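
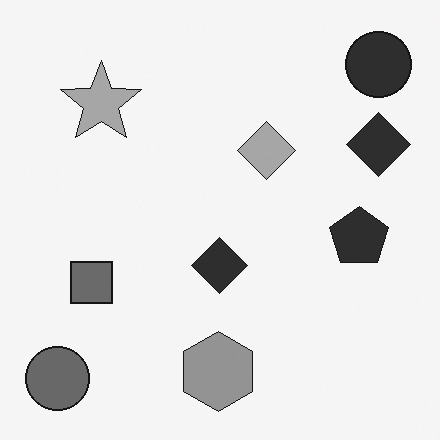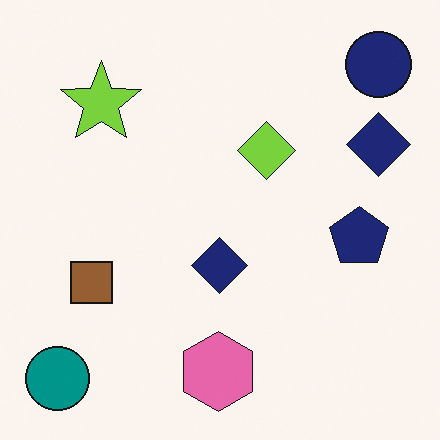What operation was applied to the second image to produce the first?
Converted to grayscale.

All color is removed — every shape is now a shade of grey.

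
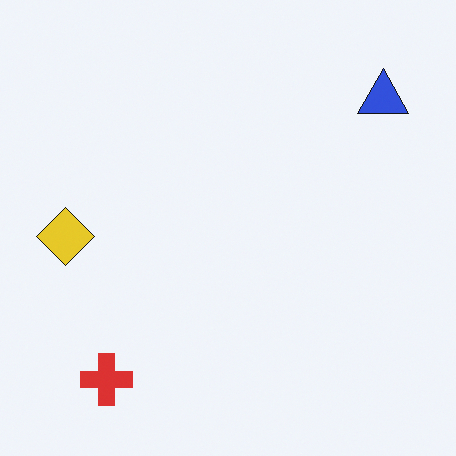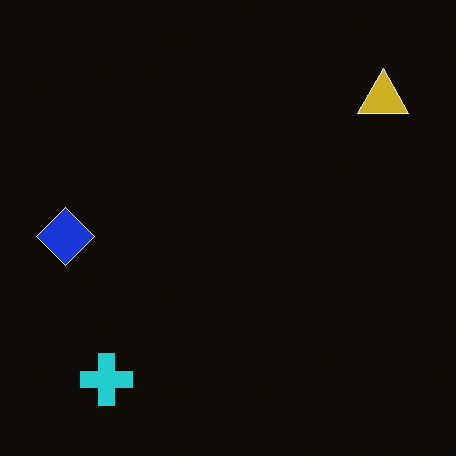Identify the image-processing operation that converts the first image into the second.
The second image is the first color-inverted (negative).

The light background has become dark and every shape's color is its complement — a photographic negative.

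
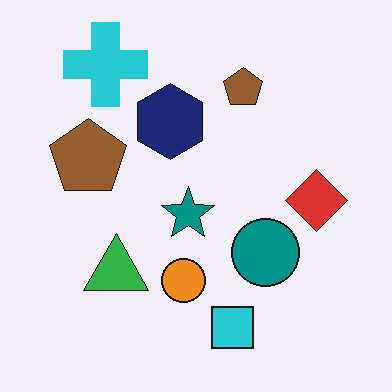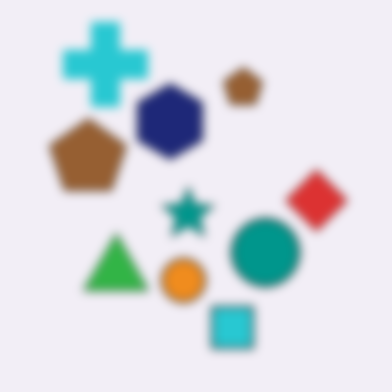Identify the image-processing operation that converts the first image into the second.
It was strongly gaussian-blurred.

Shape edges and outlines are uniformly softened across the whole image.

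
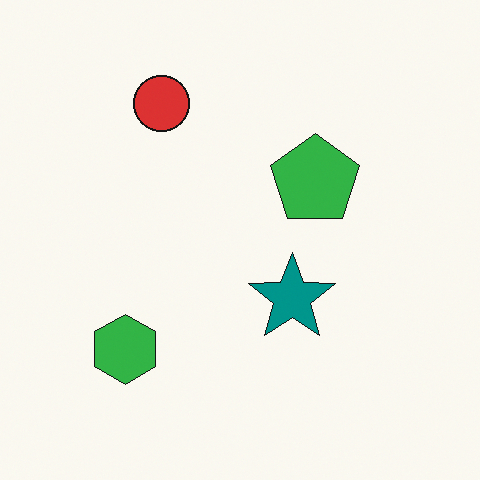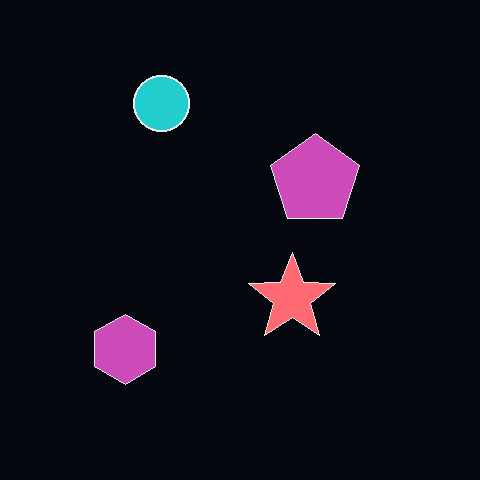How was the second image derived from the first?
Color-inverted (negative).

The light background has become dark and every shape's color is its complement — a photographic negative.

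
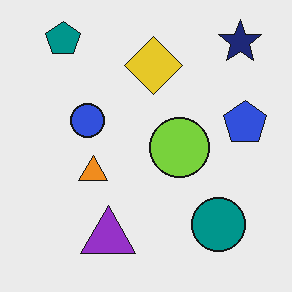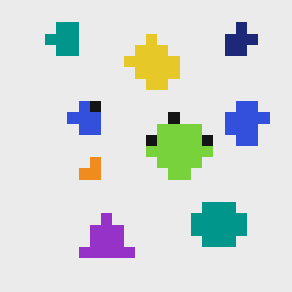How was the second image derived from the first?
The image was heavily pixelated into large blocks.

Shapes are reduced to large square blocks; fine edges and outlines are lost — a downscale-then-upscale (mosaic) effect.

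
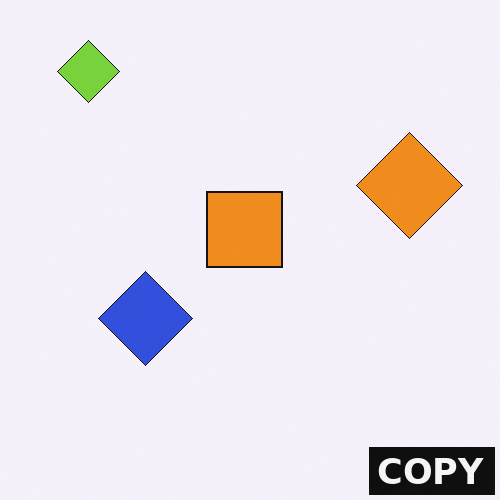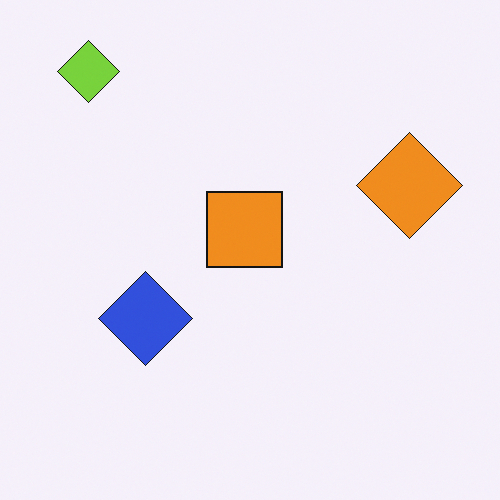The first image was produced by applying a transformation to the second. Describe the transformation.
Watermarked with the text "COPY" in the lower-right corner.

A dark label reading "COPY" appears in the lower-right corner.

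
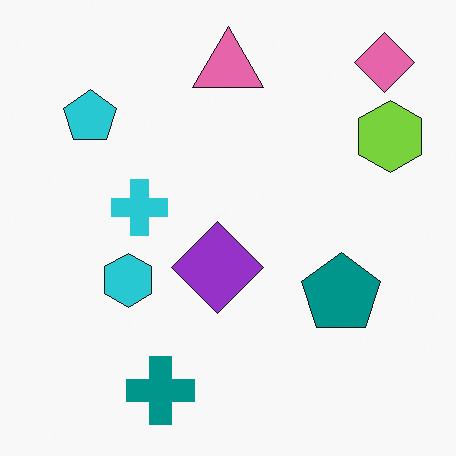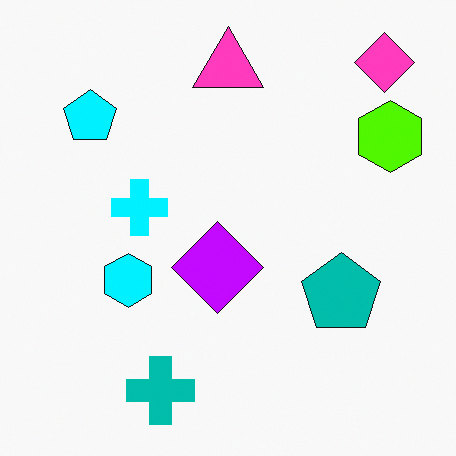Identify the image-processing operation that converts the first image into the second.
It was heavily oversaturated.

All colors are more vivid — a global saturation change.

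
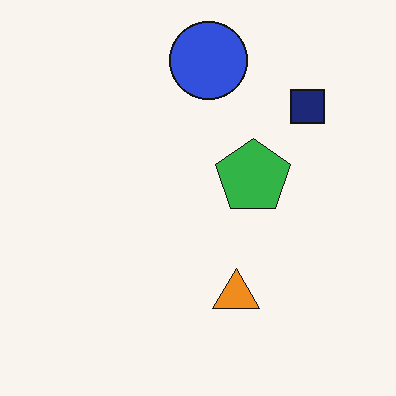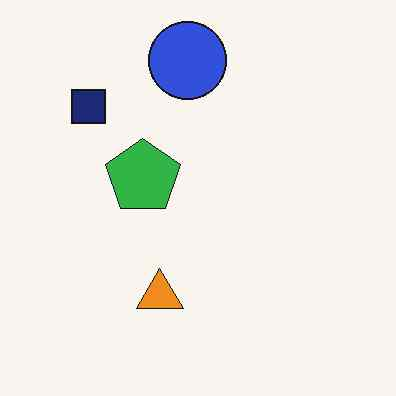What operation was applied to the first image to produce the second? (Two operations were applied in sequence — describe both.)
The transformation is: flipped horizontally (left ↔ right), then given moderate JPEG compression.

The navy square is in the top-right of the first image and the top-left of the second — shapes on opposite sides of the vertical midline have swapped in a mirror flip. Blocky 8×8 compression artifacts appear around shape edges and the flat background shows ringing — characteristic JPEG degradation.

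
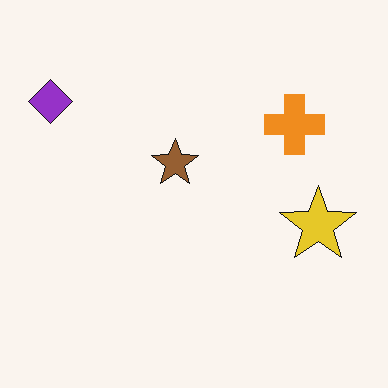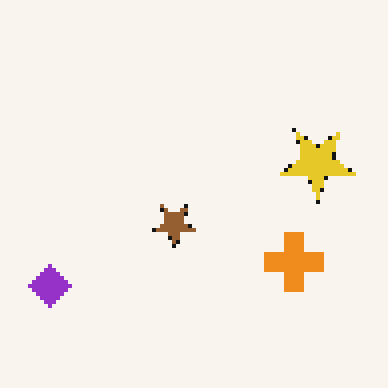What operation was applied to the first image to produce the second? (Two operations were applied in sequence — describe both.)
The image was flipped vertically (top ↔ bottom), then mildly pixelated.

The purple diamond is in the top-left of the first image and the bottom-left of the second — shapes on opposite sides of the horizontal midline have swapped in a mirror flip. Shapes are reduced to large square blocks; fine edges and outlines are lost — a downscale-then-upscale (mosaic) effect.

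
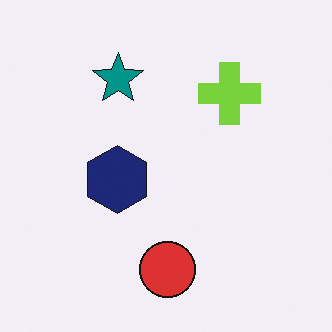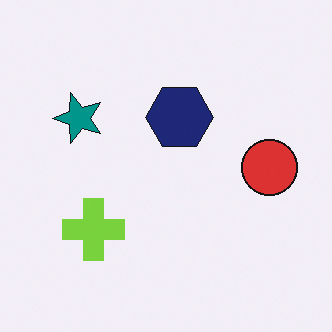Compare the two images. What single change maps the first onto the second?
The image was transposed (reflected across the top-left ↔ bottom-right diagonal).

Shapes have swapped their row and column positions — what was in the top-right is now in the bottom-left — a diagonal reflection.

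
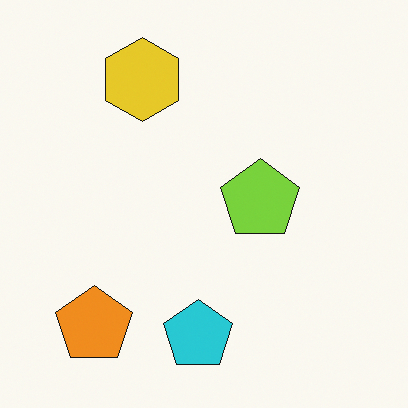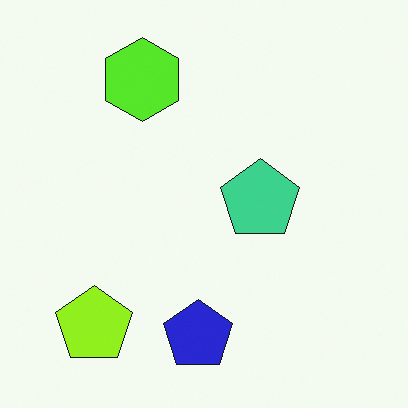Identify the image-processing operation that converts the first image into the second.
It was hue-shifted slightly.

Every shape's color has rotated by the same amount around the hue wheel — a uniform hue shift.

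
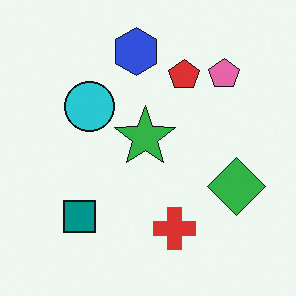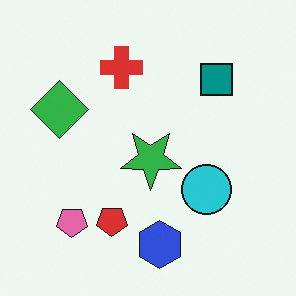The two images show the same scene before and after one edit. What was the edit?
The image was rotated 180°.

The pink pentagon sits in the top-right of the first image and the bottom-left of the second — consistent with a whole-image 180° rotation.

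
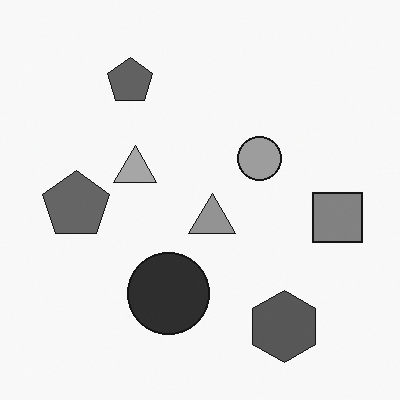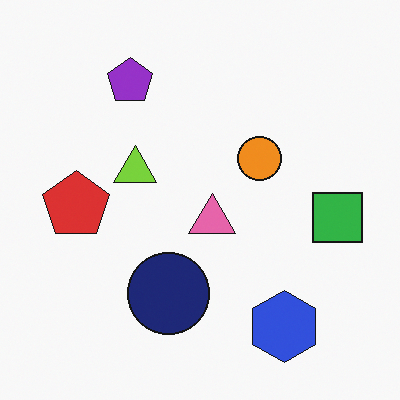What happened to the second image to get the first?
The first image is the second converted to grayscale.

All color is removed — every shape is now a shade of grey.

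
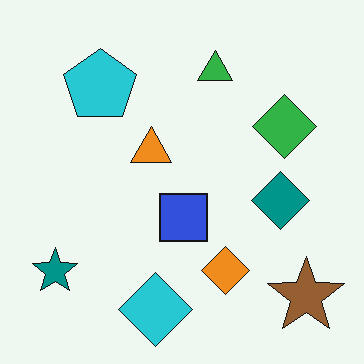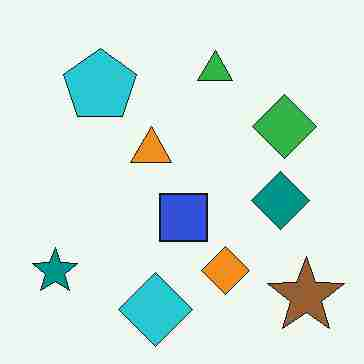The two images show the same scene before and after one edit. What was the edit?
Heavily JPEG-compressed with obvious blocking artifacts.

Blocky 8×8 compression artifacts appear around shape edges and the flat background shows ringing — characteristic JPEG degradation.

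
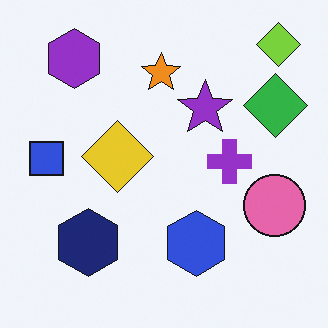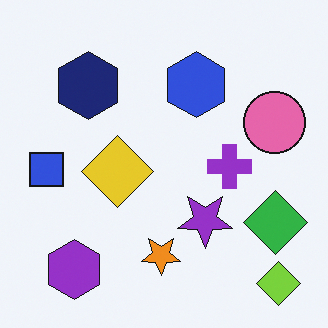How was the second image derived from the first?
It was flipped vertically (top ↔ bottom).

The lime diamond is in the top-right of the first image and the bottom-right of the second — shapes on opposite sides of the horizontal midline have swapped in a mirror flip.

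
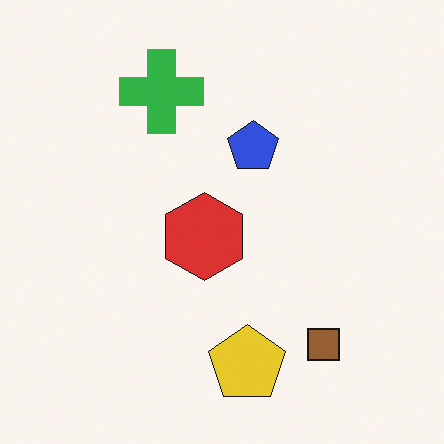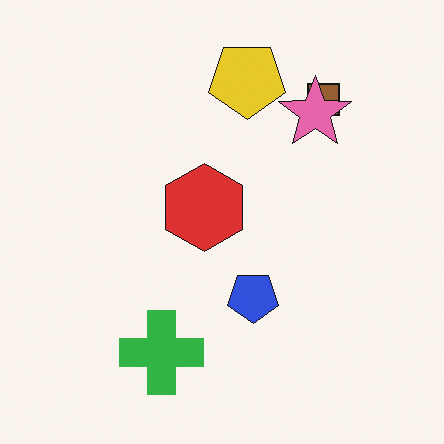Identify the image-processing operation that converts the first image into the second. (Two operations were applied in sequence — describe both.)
The transformation is: flipped vertically (top ↔ bottom), then overlaid with an additional pink star.

The yellow pentagon is in the bottom of the first image and the top of the second — shapes on opposite sides of the horizontal midline have swapped in a mirror flip. A pink star appears in the second image that is absent from the first.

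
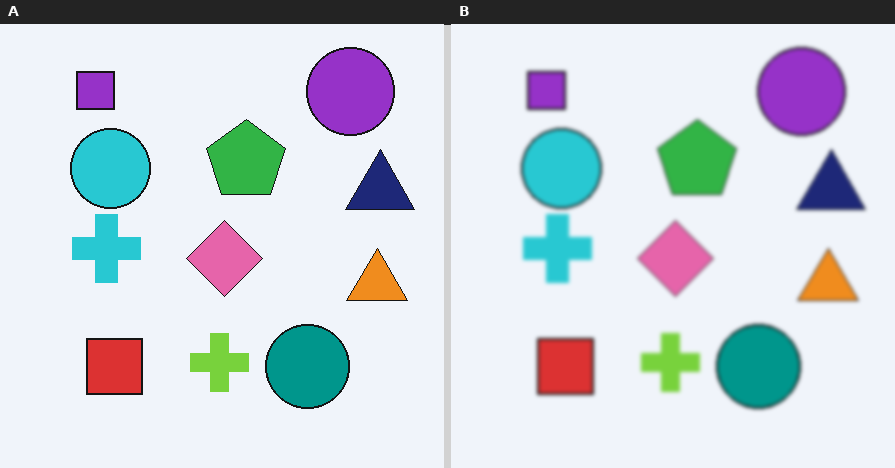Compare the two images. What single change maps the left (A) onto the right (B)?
This is the original image slightly softened.

Shape edges and outlines are uniformly softened across the whole image.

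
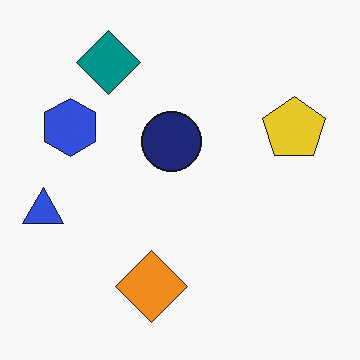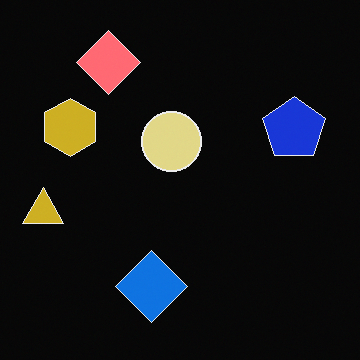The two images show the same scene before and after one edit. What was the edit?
The image was color-inverted (negative).

The light background has become dark and every shape's color is its complement — a photographic negative.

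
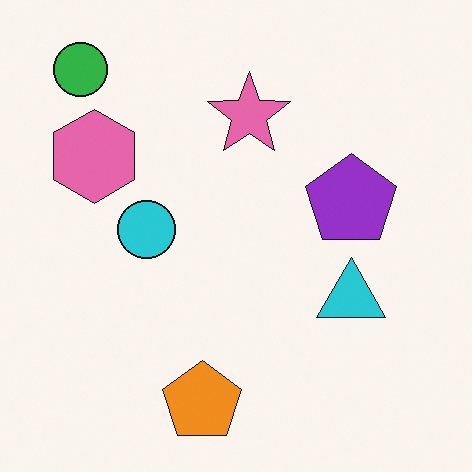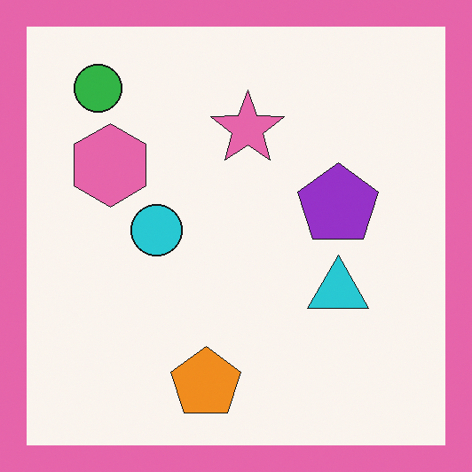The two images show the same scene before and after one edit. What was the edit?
The transformation is: framed with a pink border.

A solid pink frame runs around the edge of the second image, with the content slightly shrunk inside it.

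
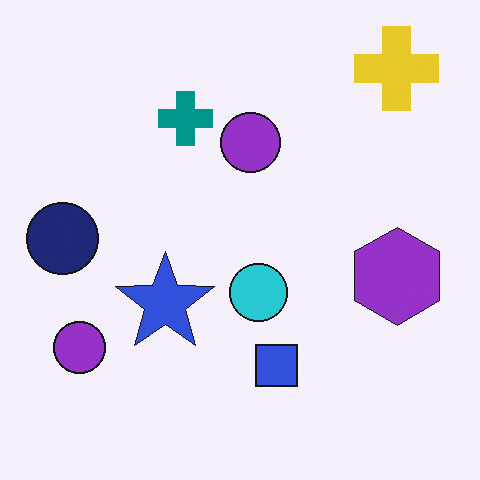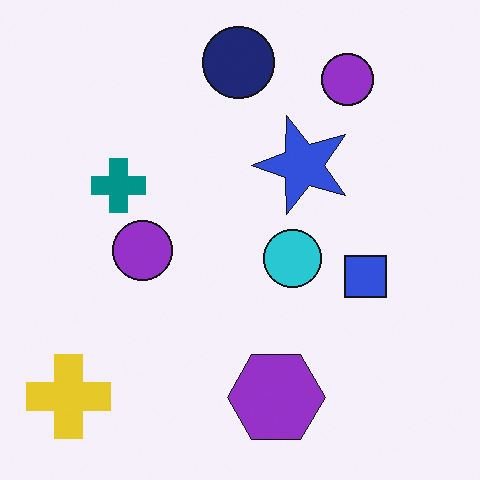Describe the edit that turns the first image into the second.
Transposed (reflected across the top-left ↔ bottom-right diagonal).

Shapes have swapped their row and column positions — what was in the top-right is now in the bottom-left — a diagonal reflection.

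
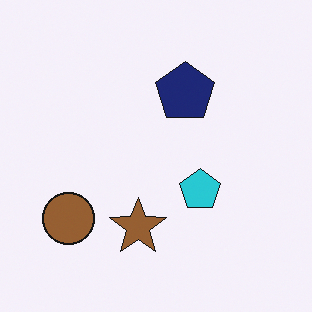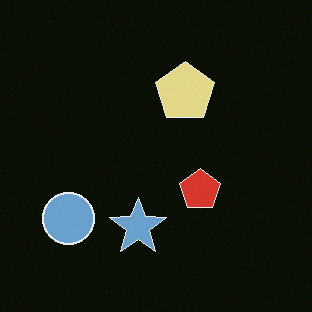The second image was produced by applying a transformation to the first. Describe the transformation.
This is the original image color-inverted (negative).

The light background has become dark and every shape's color is its complement — a photographic negative.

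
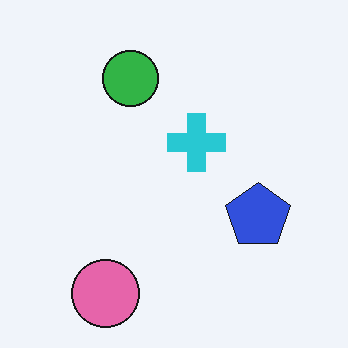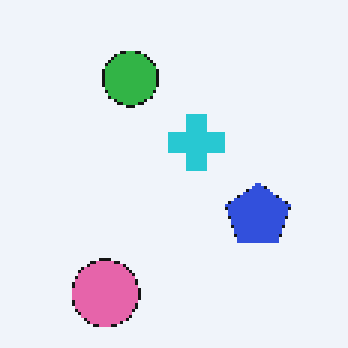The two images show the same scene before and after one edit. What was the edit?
The image was mildly pixelated.

Shapes are reduced to large square blocks; fine edges and outlines are lost — a downscale-then-upscale (mosaic) effect.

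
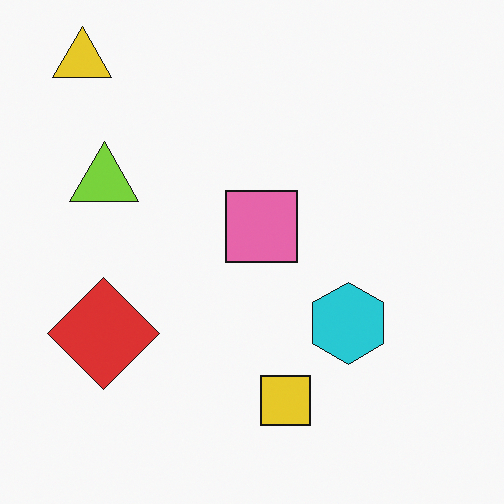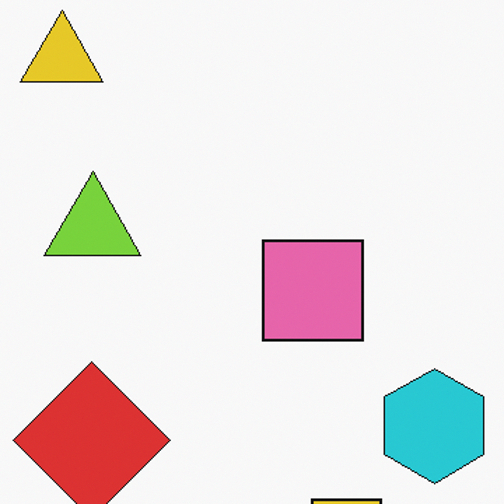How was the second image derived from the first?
The transformation is: cropped slightly and scaled back up.

The visible shapes are larger and the field of view is narrower; shapes near the original edges may be partly or wholly outside the frame — a crop-and-rescale.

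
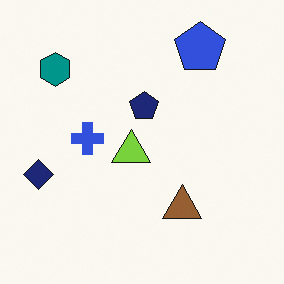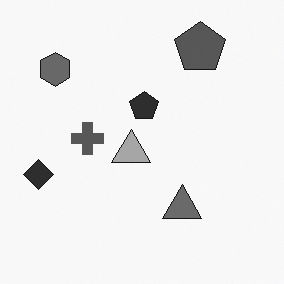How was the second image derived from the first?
It was converted to grayscale.

All color is removed — every shape is now a shade of grey.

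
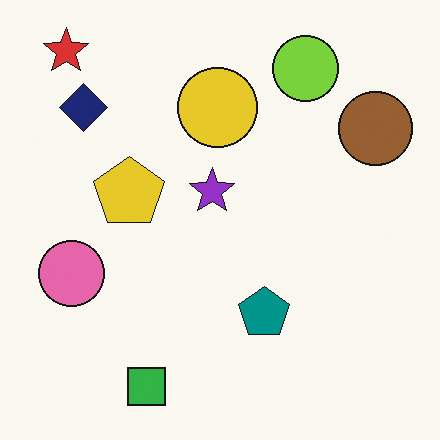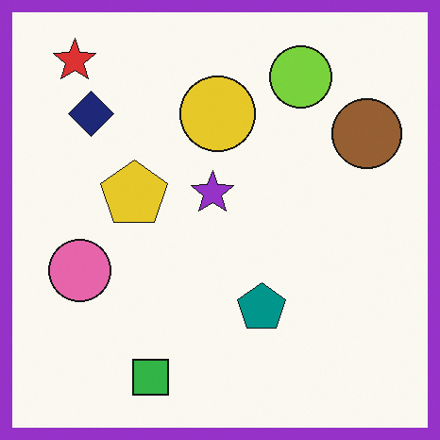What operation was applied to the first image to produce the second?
Framed with a purple border.

A solid purple frame runs around the edge of the second image, with the content slightly shrunk inside it.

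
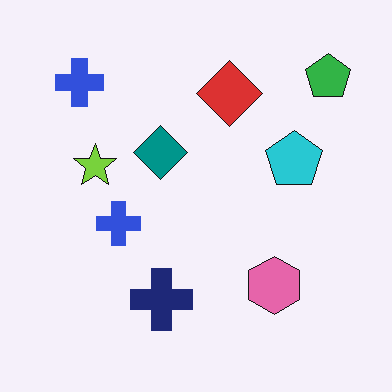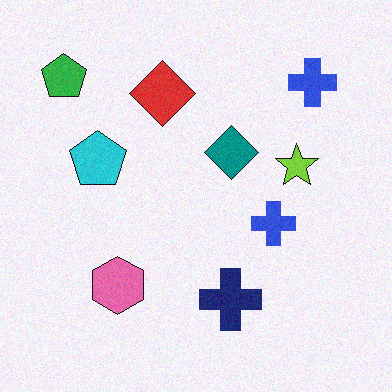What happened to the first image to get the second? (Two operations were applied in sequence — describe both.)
The second image is the first flipped horizontally (left ↔ right), then degraded with a light layer of grain.

The green pentagon is in the top-right of the first image and the top-left of the second — shapes on opposite sides of the vertical midline have swapped in a mirror flip. Random speckle covers the whole image, including the flat background.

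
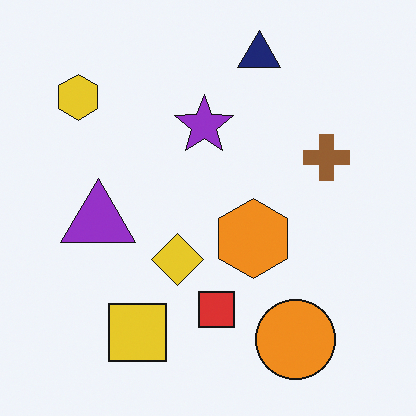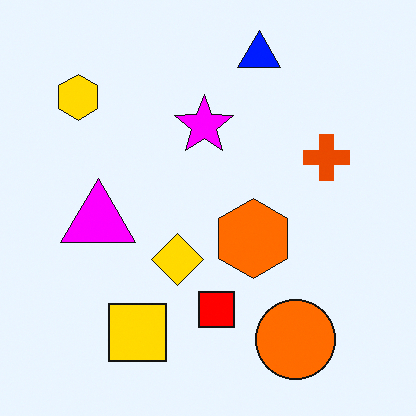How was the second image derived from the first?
The image was heavily oversaturated.

All colors are more vivid — a global saturation change.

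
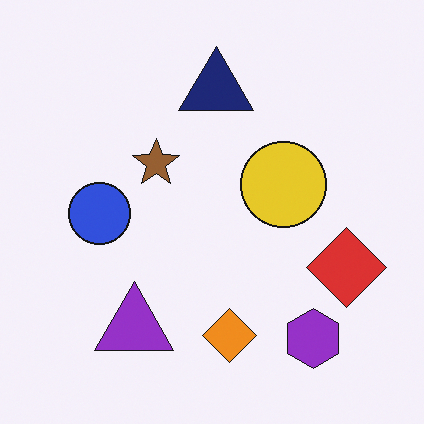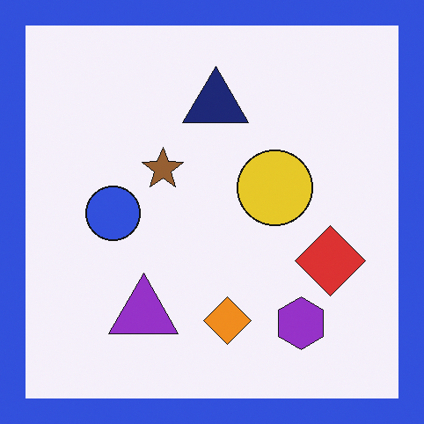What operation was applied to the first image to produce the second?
This is the original image framed with a blue border.

A solid blue frame runs around the edge of the second image, with the content slightly shrunk inside it.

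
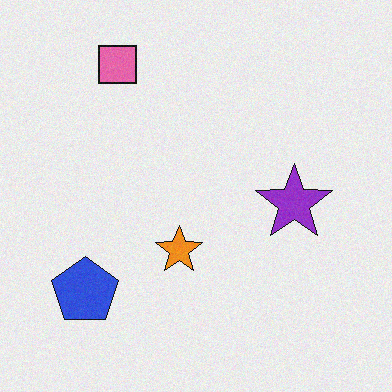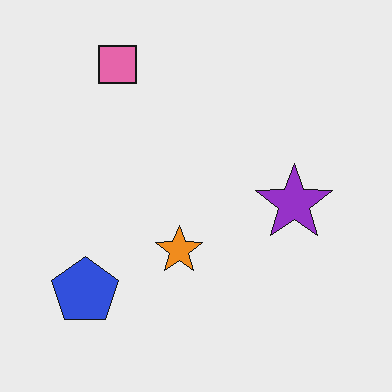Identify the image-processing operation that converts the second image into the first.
It was degraded with subtle gaussian noise.

Random speckle covers the whole image, including the flat background.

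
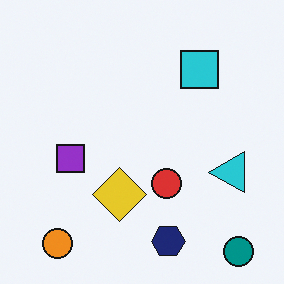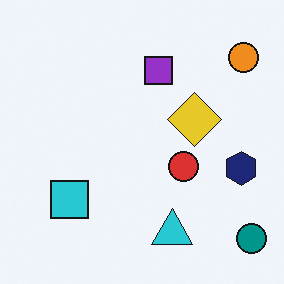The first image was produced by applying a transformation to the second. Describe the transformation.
Transposed (reflected across the top-left ↔ bottom-right diagonal).

Shapes have swapped their row and column positions — what was in the top-right is now in the bottom-left — a diagonal reflection.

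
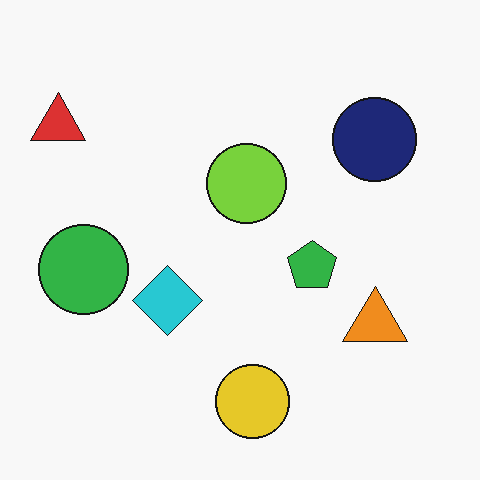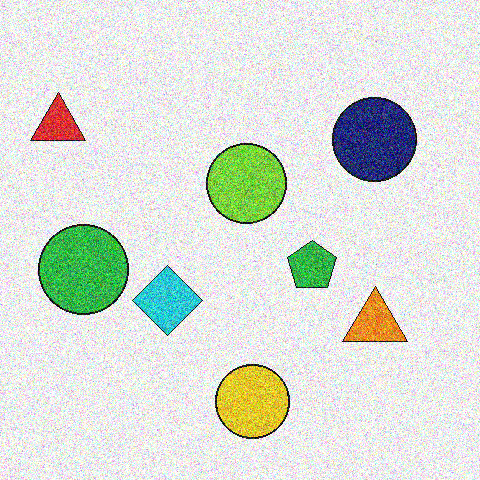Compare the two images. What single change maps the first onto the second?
The transformation is: degraded with heavy additive noise.

Random speckle covers the whole image, including the flat background.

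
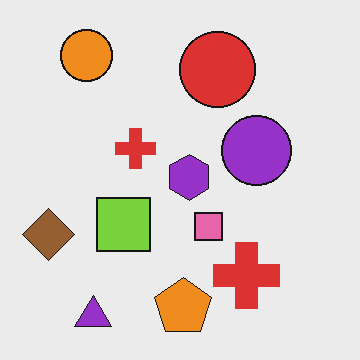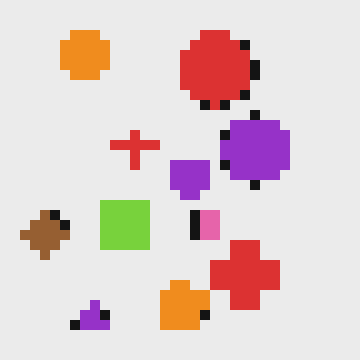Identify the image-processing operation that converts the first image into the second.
This is the original image coarsely pixelated.

Shapes are reduced to large square blocks; fine edges and outlines are lost — a downscale-then-upscale (mosaic) effect.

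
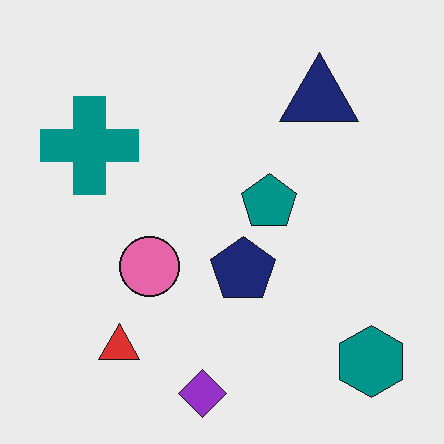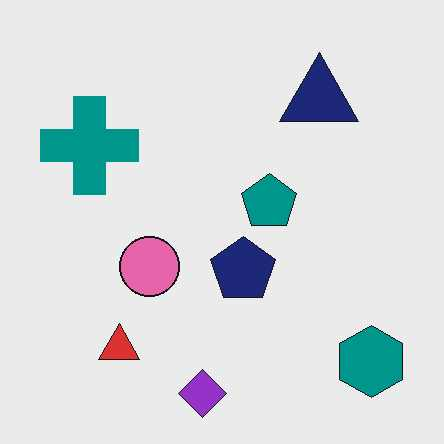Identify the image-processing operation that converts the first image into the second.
The transformation is: JPEG-compressed with visible artifacts.

Blocky 8×8 compression artifacts appear around shape edges and the flat background shows ringing — characteristic JPEG degradation.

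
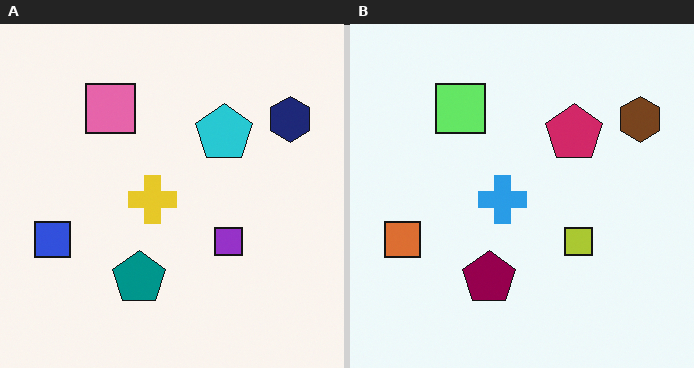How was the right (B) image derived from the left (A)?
This is the original image hue-shifted through roughly a third of the color wheel.

Every shape's color has rotated by the same amount around the hue wheel — a uniform hue shift.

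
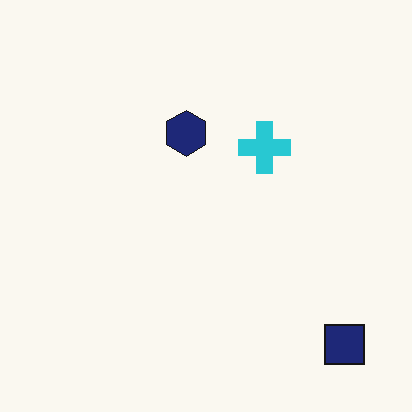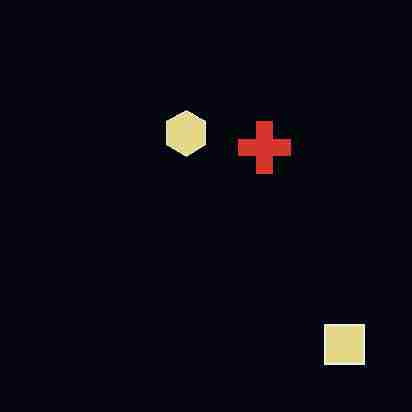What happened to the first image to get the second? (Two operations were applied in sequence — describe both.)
The image was degraded with heavy JPEG compression, then color-inverted (negative).

Blocky 8×8 compression artifacts appear around shape edges and the flat background shows ringing — characteristic JPEG degradation. The light background has become dark and every shape's color is its complement — a photographic negative.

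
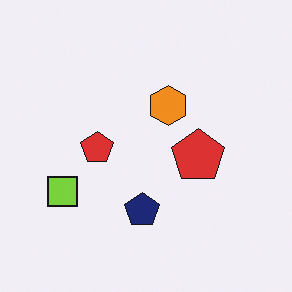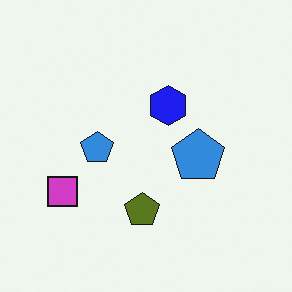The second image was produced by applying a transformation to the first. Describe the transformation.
The transformation is: hue-shifted by a large amount.

Every shape's color has rotated by the same amount around the hue wheel — a uniform hue shift.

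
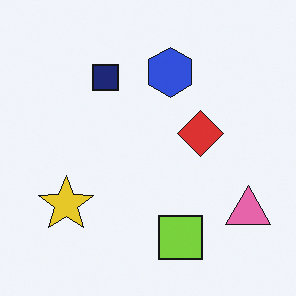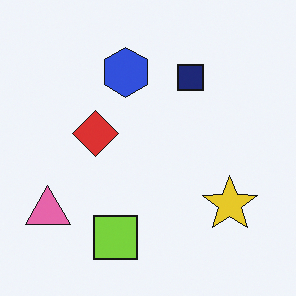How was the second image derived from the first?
The transformation is: flipped horizontally (left ↔ right).

The pink triangle is in the bottom-right of the first image and the bottom-left of the second — shapes on opposite sides of the vertical midline have swapped in a mirror flip.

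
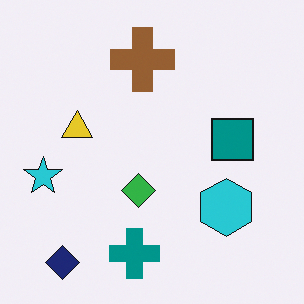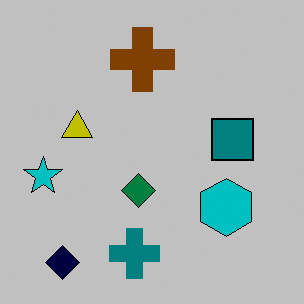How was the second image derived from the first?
The image was aggressively posterized.

Each flat color has snapped to a coarser quantized level — most visibly, the near-white background has dropped to a flat grey.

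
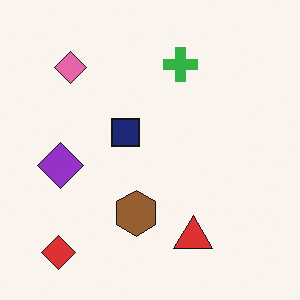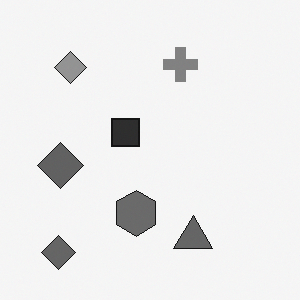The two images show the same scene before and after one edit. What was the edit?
It was converted to grayscale.

All color is removed — every shape is now a shade of grey.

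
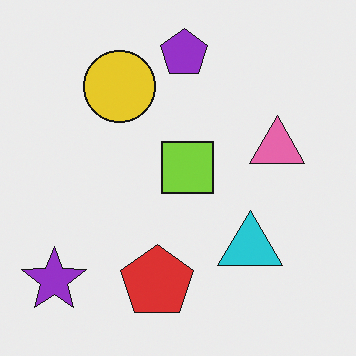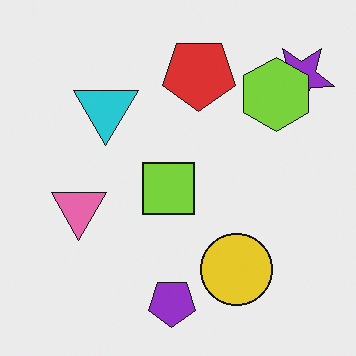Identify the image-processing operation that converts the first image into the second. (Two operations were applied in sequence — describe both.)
Rotated 180°, then overlaid with an additional lime hexagon.

The purple star sits in the bottom-left of the first image and the top-right of the second — consistent with a whole-image 180° rotation. A lime hexagon appears in the second image that is absent from the first.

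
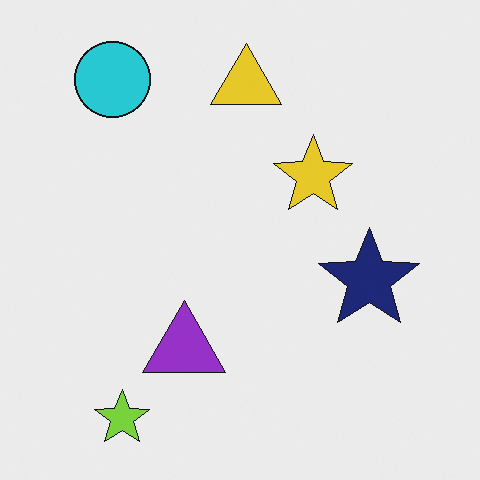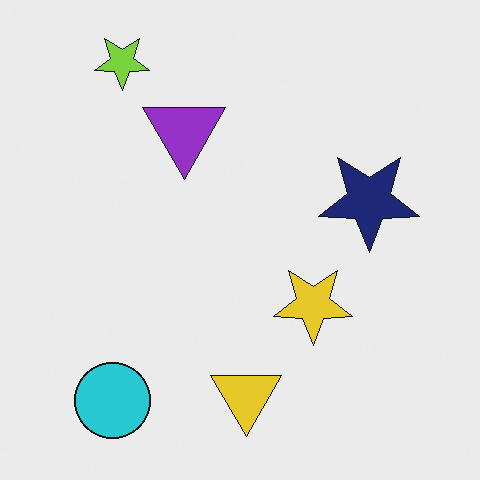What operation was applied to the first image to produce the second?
It was flipped vertically (top ↔ bottom).

The lime star is in the bottom-left of the first image and the top-left of the second — shapes on opposite sides of the horizontal midline have swapped in a mirror flip.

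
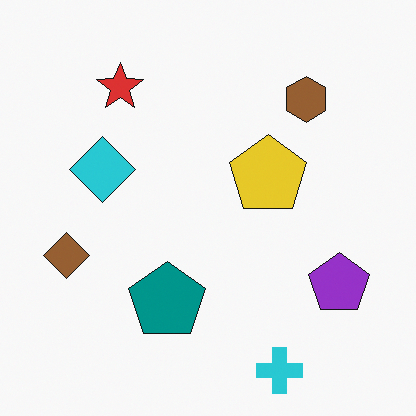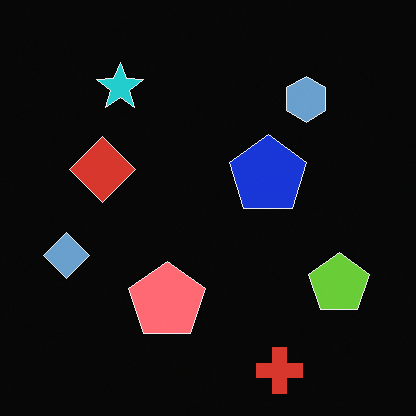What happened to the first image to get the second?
Color-inverted (negative).

The light background has become dark and every shape's color is its complement — a photographic negative.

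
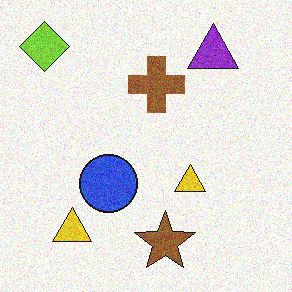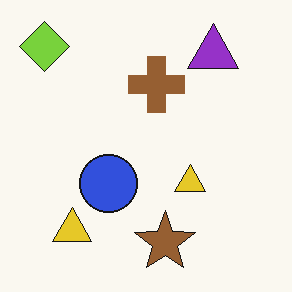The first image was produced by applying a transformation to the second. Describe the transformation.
The transformation is: degraded with moderate additive noise.

Random speckle covers the whole image, including the flat background.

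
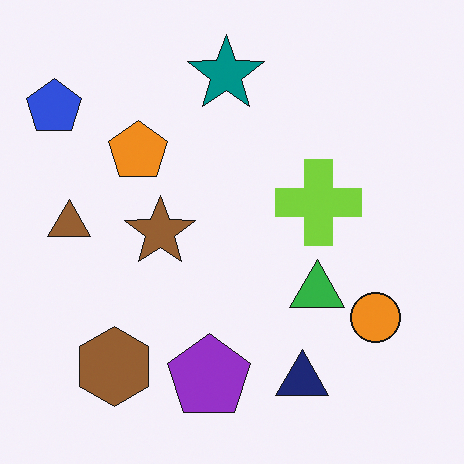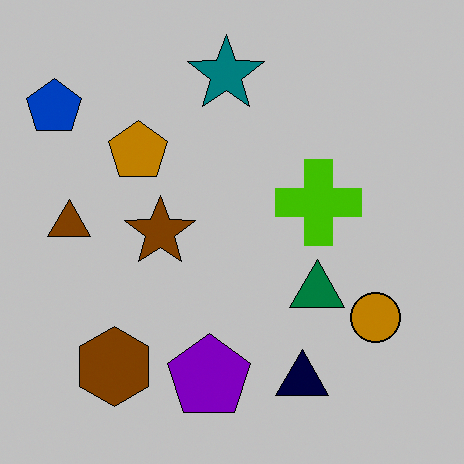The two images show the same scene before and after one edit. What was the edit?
The image was heavily posterized to just a handful of flat colors.

Each flat color has snapped to a coarser quantized level — most visibly, the near-white background has dropped to a flat grey.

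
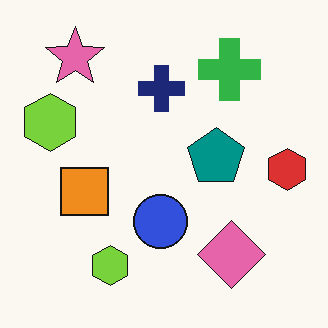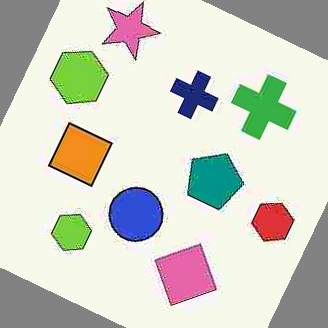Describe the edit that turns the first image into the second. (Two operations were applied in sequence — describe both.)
This is the original image heavily JPEG-compressed with obvious blocking artifacts, then rotated clockwise by a moderate amount.

Blocky 8×8 compression artifacts appear around shape edges and the flat background shows ringing — characteristic JPEG degradation. Every shape is tilted by the same angle and the image corners show triangular fill wedges — a whole-image rotation by a non-right angle.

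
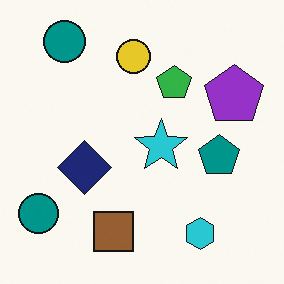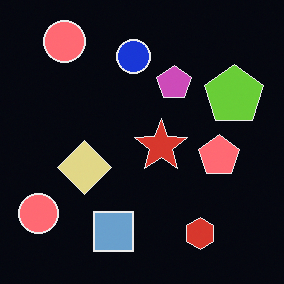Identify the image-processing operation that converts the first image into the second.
Color-inverted (negative).

The light background has become dark and every shape's color is its complement — a photographic negative.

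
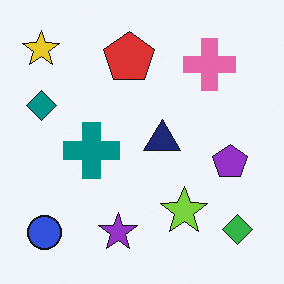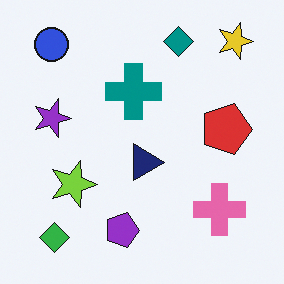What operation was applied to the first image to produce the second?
The image was rotated 90° clockwise.

The yellow star sits in the top-left of the first image and the top-right of the second — consistent with a whole-image 90° clockwise rotation.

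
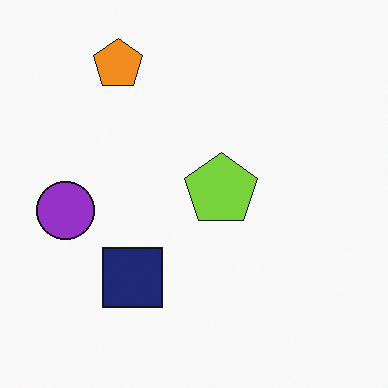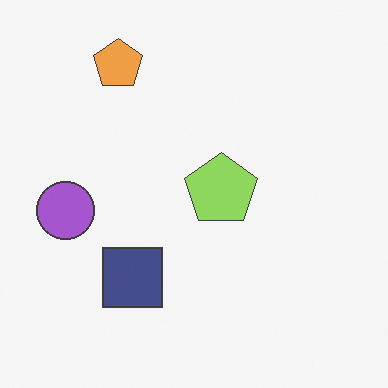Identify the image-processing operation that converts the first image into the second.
The transformation is: given slightly reduced contrast.

Tones are pushed toward mid-grey across the whole image — a global contrast change.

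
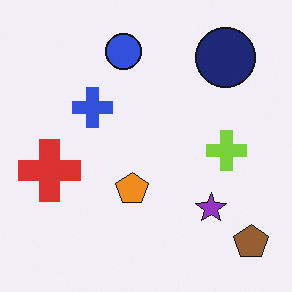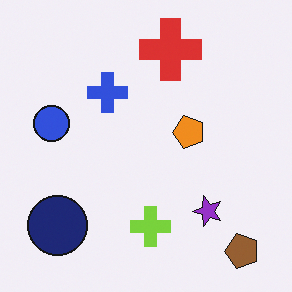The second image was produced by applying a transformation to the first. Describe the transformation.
This is the original image transposed (reflected across the top-left ↔ bottom-right diagonal).

Shapes have swapped their row and column positions — what was in the top-right is now in the bottom-left — a diagonal reflection.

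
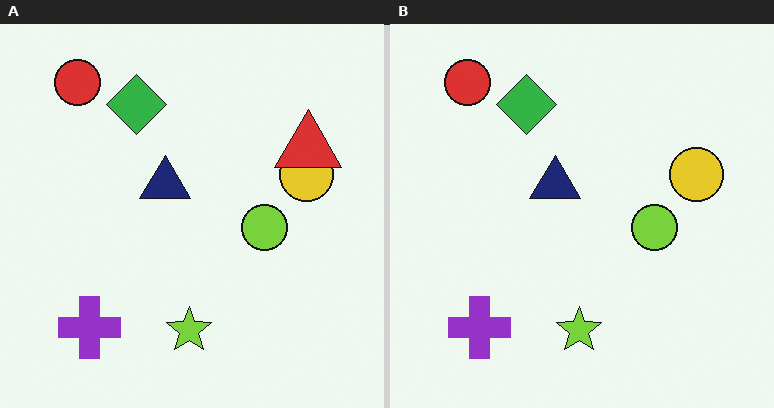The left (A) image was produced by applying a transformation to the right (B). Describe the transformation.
The transformation is: overlaid with an additional red triangle.

A red triangle appears in the left (A) image that is absent from the right (B).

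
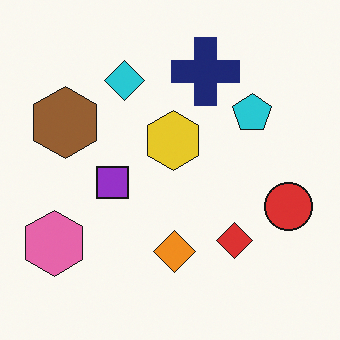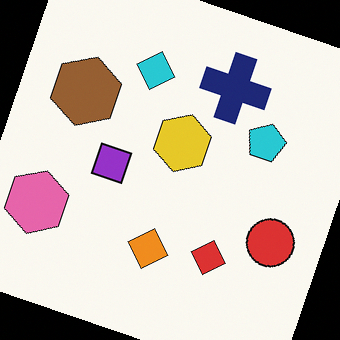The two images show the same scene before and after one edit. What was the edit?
It was rotated clockwise by a moderate amount.

Every shape is tilted by the same angle and the image corners show triangular fill wedges — a whole-image rotation by a non-right angle.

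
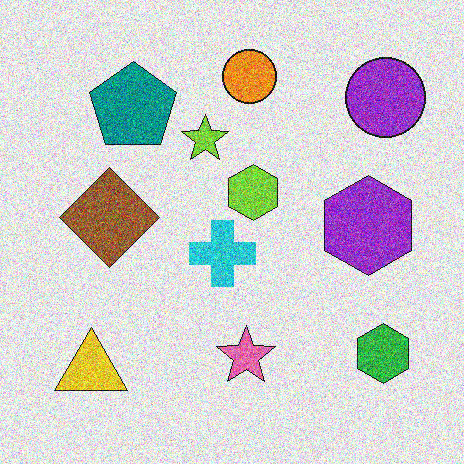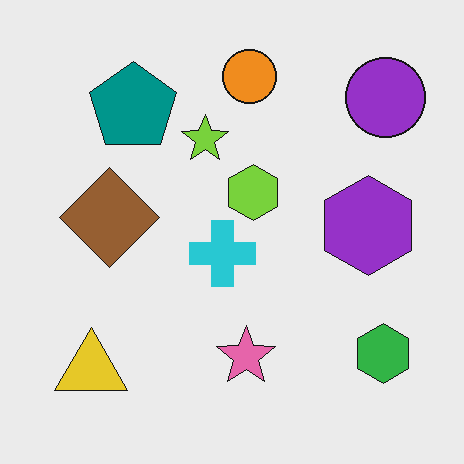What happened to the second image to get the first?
The image was degraded with heavy additive noise.

Random speckle covers the whole image, including the flat background.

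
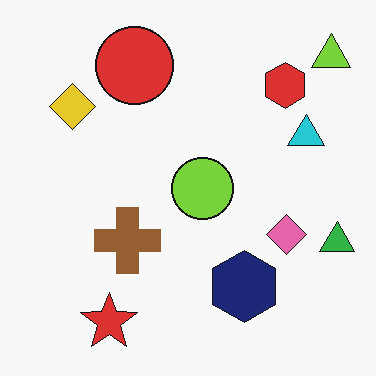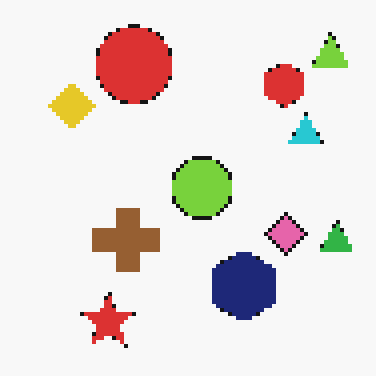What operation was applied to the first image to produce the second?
Lightly pixelated (a mild mosaic effect).

Shapes are reduced to large square blocks; fine edges and outlines are lost — a downscale-then-upscale (mosaic) effect.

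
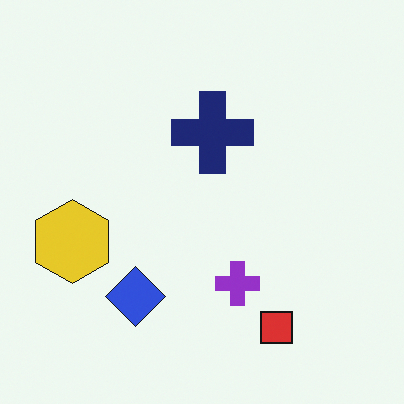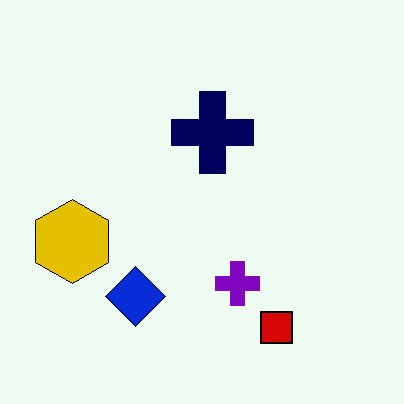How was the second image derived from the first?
It was given slightly increased contrast.

Tones are pushed away from mid-grey across the whole image — a global contrast change.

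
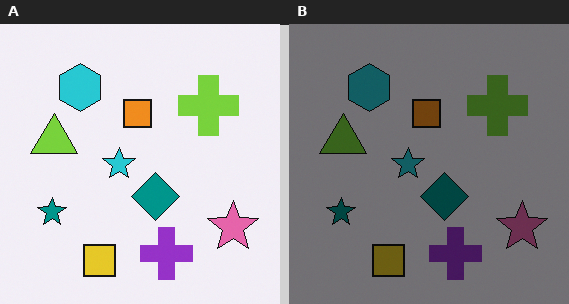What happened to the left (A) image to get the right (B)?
Substantially darkened.

Every pixel — background and shapes alike — is uniformly darkened.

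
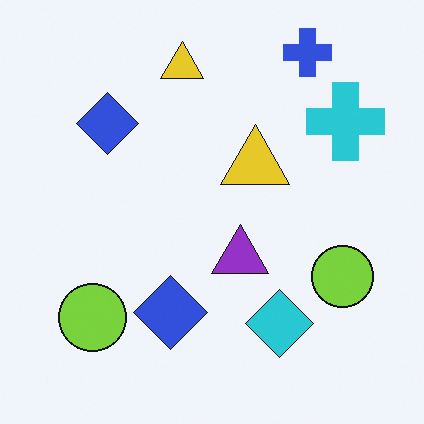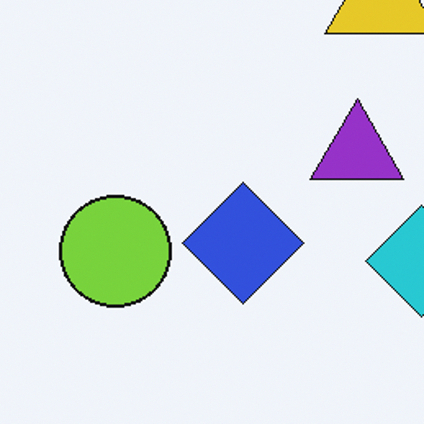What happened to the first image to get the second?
The image was cropped tightly and scaled back up.

The visible shapes are larger and the field of view is narrower; shapes near the original edges may be partly or wholly outside the frame — a crop-and-rescale.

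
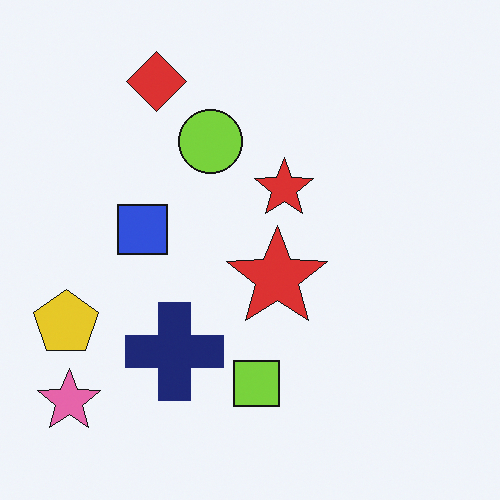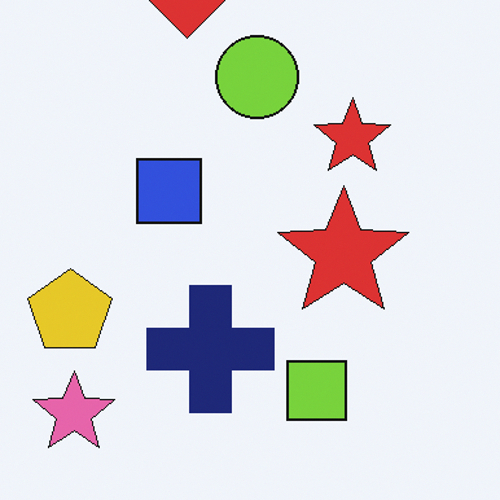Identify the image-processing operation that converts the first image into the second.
The image was cropped slightly and scaled back up.

The visible shapes are larger and the field of view is narrower; shapes near the original edges may be partly or wholly outside the frame — a crop-and-rescale.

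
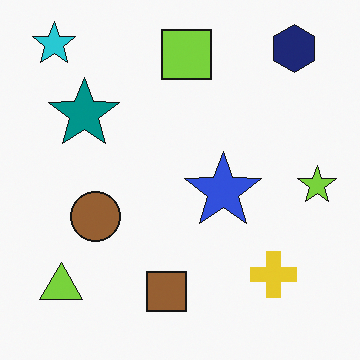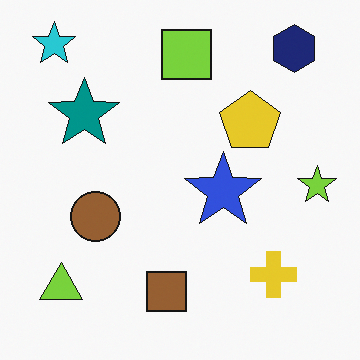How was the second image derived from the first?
The second image is the first overlaid with an additional yellow pentagon.

A yellow pentagon appears in the second image that is absent from the first.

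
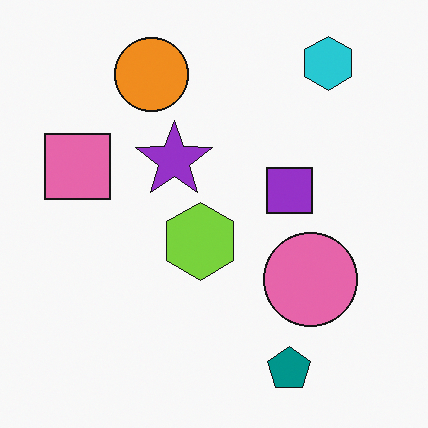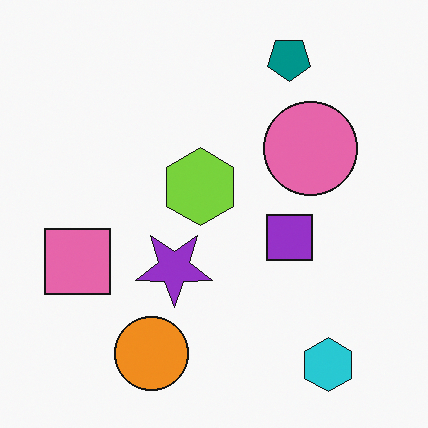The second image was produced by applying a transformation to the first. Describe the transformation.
The second image is the first flipped vertically (top ↔ bottom).

The teal pentagon is in the bottom-right of the first image and the top-right of the second — shapes on opposite sides of the horizontal midline have swapped in a mirror flip.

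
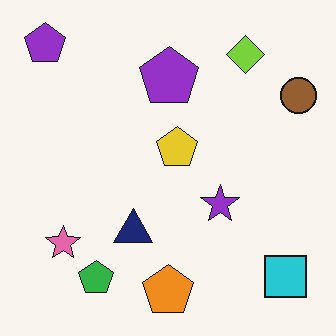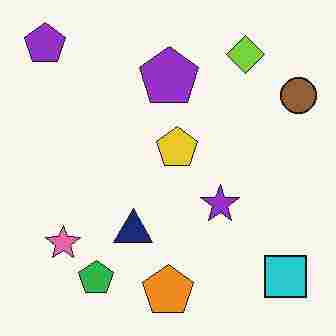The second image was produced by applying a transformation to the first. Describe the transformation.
The second image is the first degraded with heavy JPEG compression.

Blocky 8×8 compression artifacts appear around shape edges and the flat background shows ringing — characteristic JPEG degradation.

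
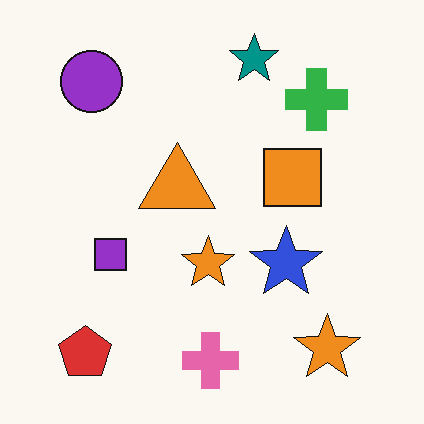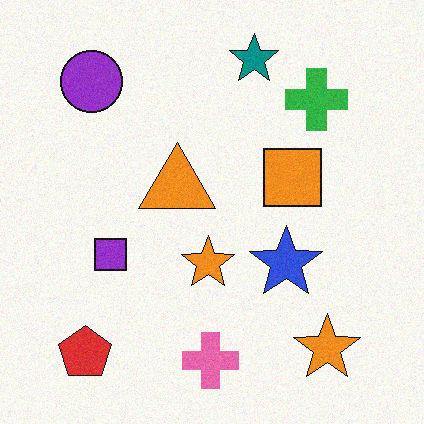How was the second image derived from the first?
Degraded with a light layer of grain.

Random speckle covers the whole image, including the flat background.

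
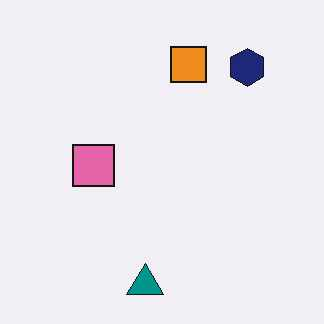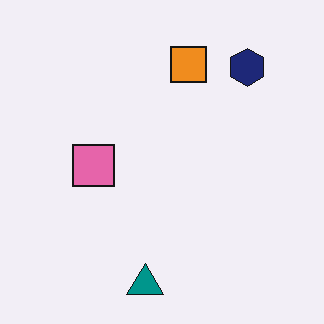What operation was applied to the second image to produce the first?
Given moderate JPEG compression.

Blocky 8×8 compression artifacts appear around shape edges and the flat background shows ringing — characteristic JPEG degradation.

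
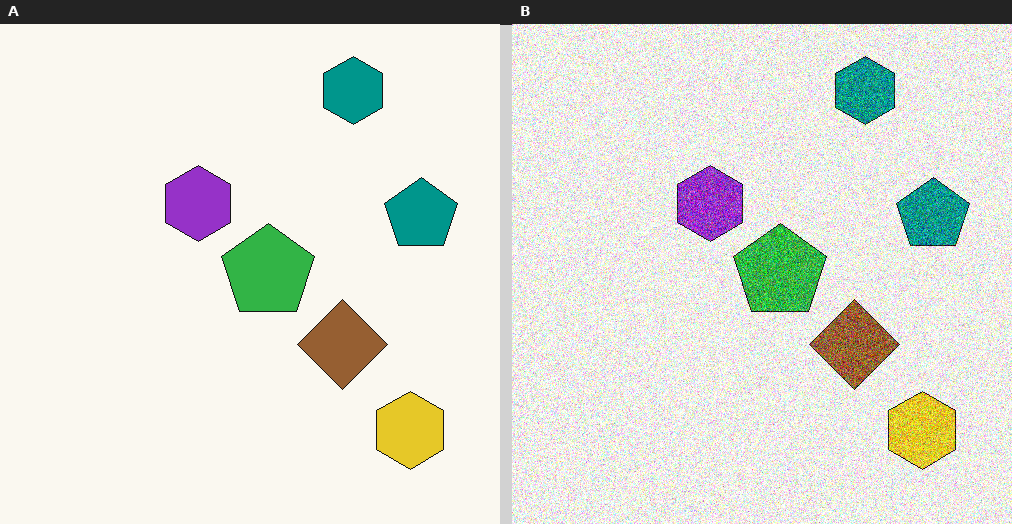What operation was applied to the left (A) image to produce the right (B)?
The image was degraded with heavy additive noise.

Random speckle covers the whole image, including the flat background.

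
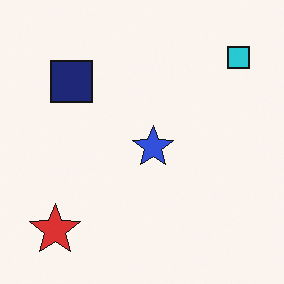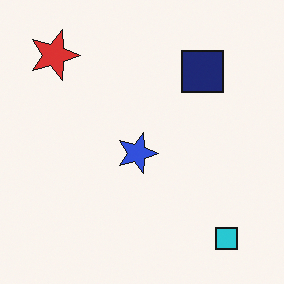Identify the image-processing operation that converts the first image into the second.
It was rotated 90° clockwise.

The cyan square sits in the top-right of the first image and the bottom-right of the second — consistent with a whole-image 90° clockwise rotation.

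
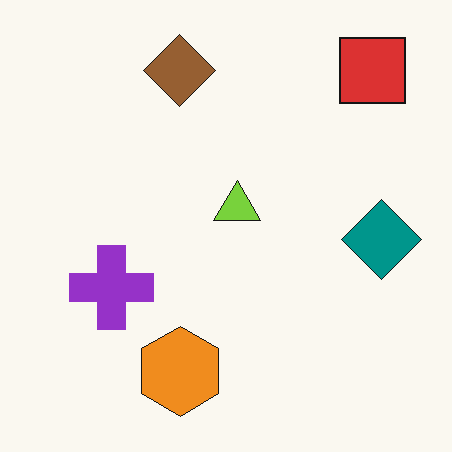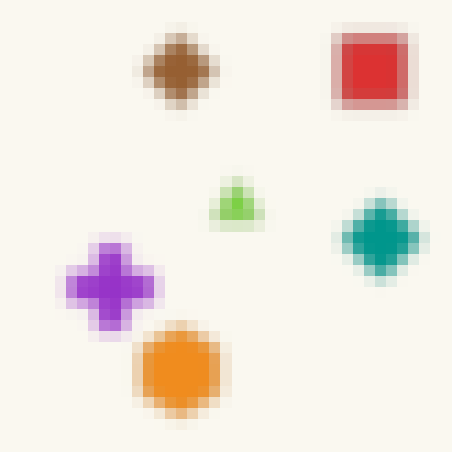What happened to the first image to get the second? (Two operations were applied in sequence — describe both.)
The second image is the first heavily blurred, then coarsely pixelated.

Shape edges and outlines are uniformly softened across the whole image. Shapes are reduced to large square blocks; fine edges and outlines are lost — a downscale-then-upscale (mosaic) effect.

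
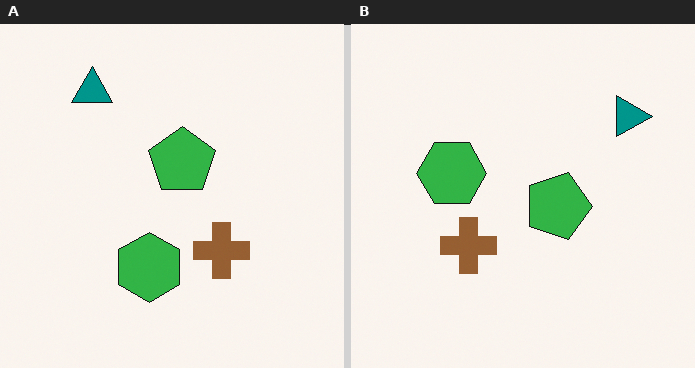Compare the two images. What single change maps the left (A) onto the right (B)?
The right (B) image is the left (A) rotated 90° clockwise.

The teal triangle sits in the top-left of the left (A) image and the top-right of the right (B) — consistent with a whole-image 90° clockwise rotation.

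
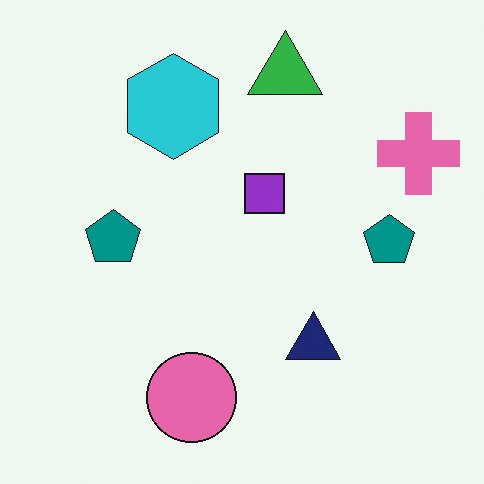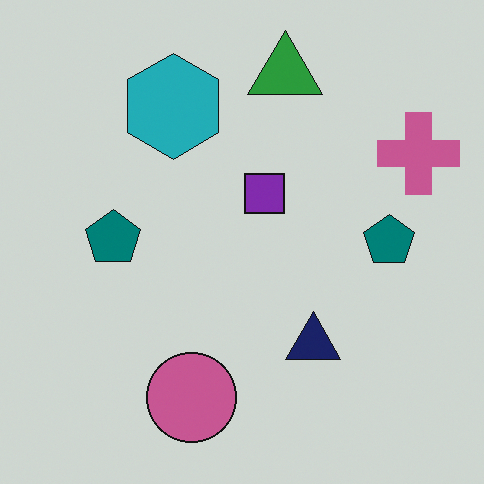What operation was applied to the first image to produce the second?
The second image is the first darkened a little.

Every pixel — background and shapes alike — is uniformly darkened.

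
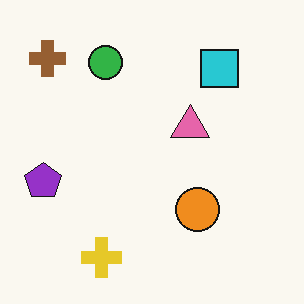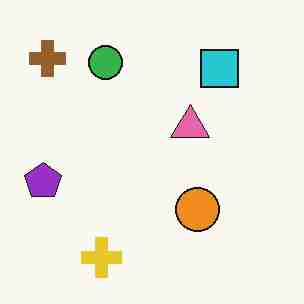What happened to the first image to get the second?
This is the original image degraded with heavy JPEG compression.

Blocky 8×8 compression artifacts appear around shape edges and the flat background shows ringing — characteristic JPEG degradation.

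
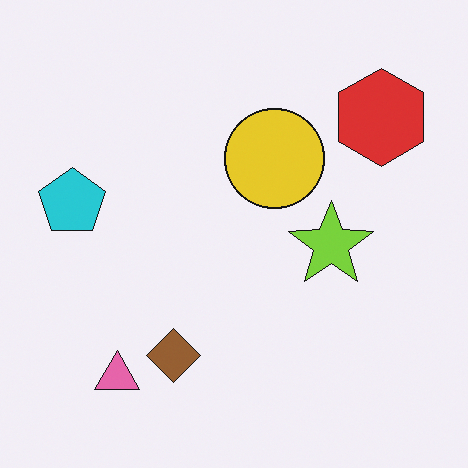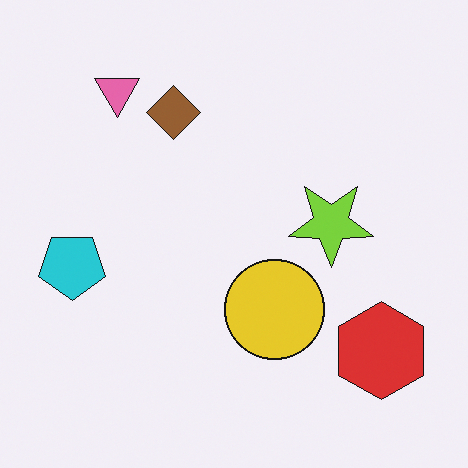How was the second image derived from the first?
The transformation is: flipped vertically (top ↔ bottom).

The pink triangle is in the bottom-left of the first image and the top-left of the second — shapes on opposite sides of the horizontal midline have swapped in a mirror flip.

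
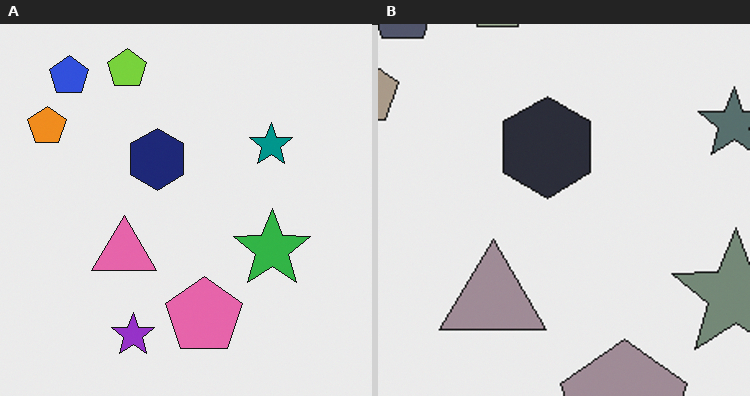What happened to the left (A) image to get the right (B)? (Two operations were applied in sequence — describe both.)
Cropped to a noticeably smaller region and rescaled, then made much more muted (saturation change).

The visible shapes are larger and the field of view is narrower; shapes near the original edges may be partly or wholly outside the frame — a crop-and-rescale. All colors are more muted and greyish — a global saturation change.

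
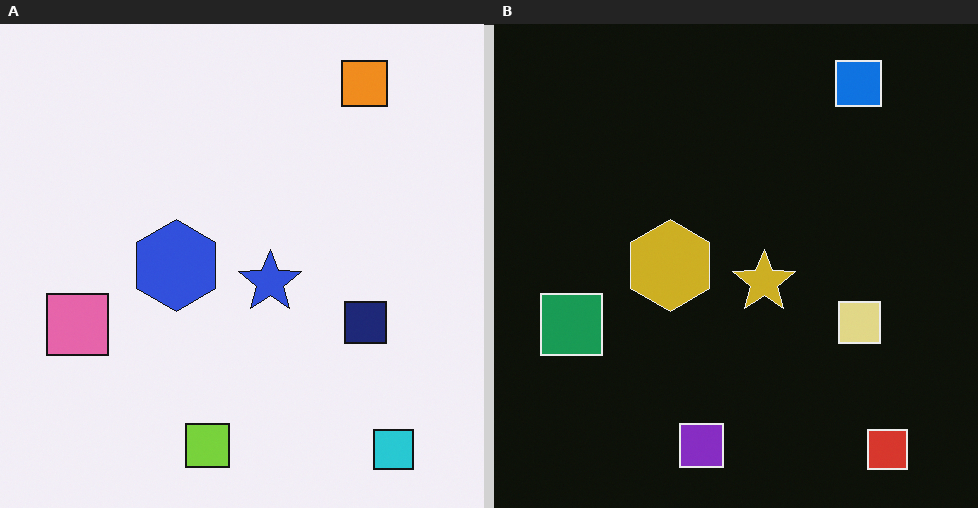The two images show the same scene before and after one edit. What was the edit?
The transformation is: color-inverted (negative).

The light background has become dark and every shape's color is its complement — a photographic negative.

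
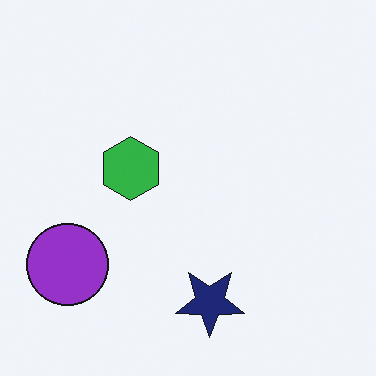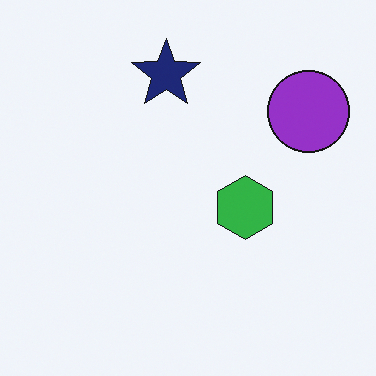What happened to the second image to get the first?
This is the original image rotated 180°.

The purple circle sits in the top-right of the second image and the bottom-left of the first — consistent with a whole-image 180° rotation.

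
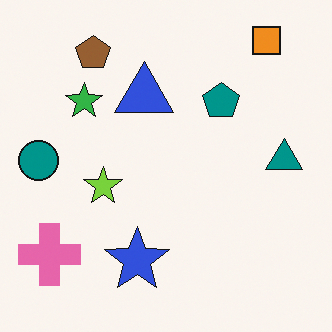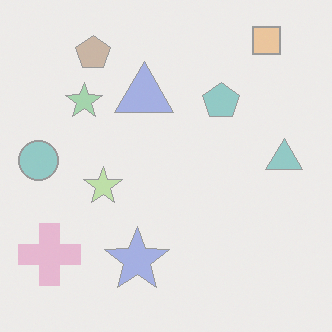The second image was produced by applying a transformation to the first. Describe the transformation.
The transformation is: given much lower contrast.

Tones are pushed toward mid-grey across the whole image — a global contrast change.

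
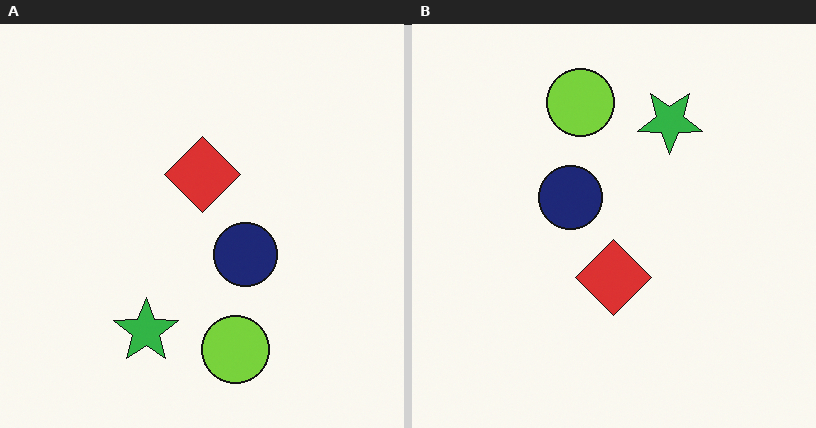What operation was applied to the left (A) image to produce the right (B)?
Rotated 180°.

The lime circle sits in the bottom of the left (A) image and the top of the right (B) — consistent with a whole-image 180° rotation.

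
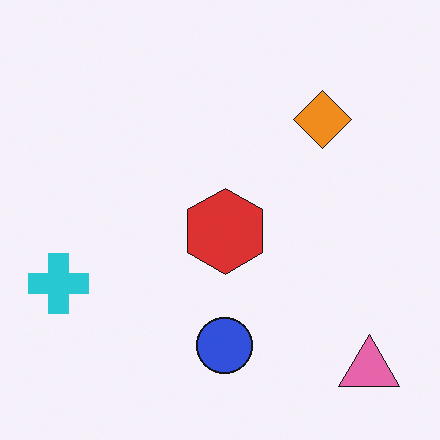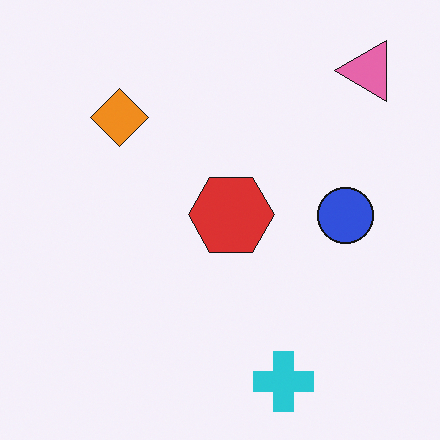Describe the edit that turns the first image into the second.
It was rotated 90° counter-clockwise.

The pink triangle sits in the bottom-right of the first image and the top-right of the second — consistent with a whole-image 90° counter-clockwise rotation.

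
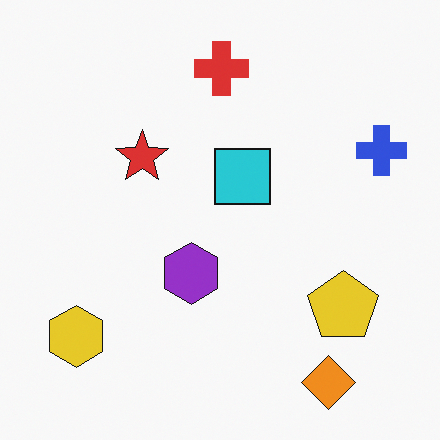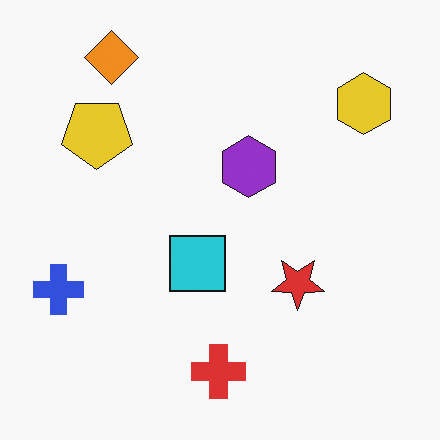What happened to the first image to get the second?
The image was rotated 180°.

The orange diamond sits in the bottom-right of the first image and the top-left of the second — consistent with a whole-image 180° rotation.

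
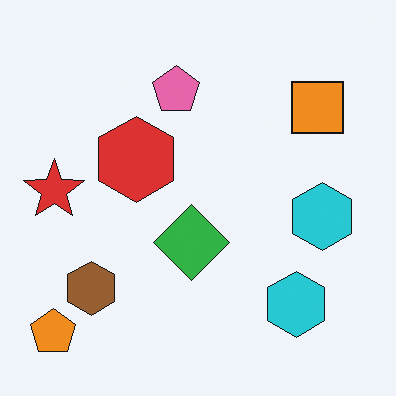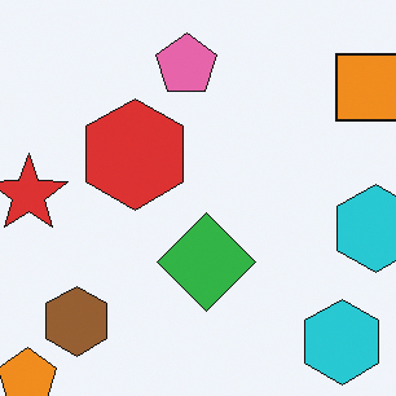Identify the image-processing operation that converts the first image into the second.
The second image is the first cropped to a modestly smaller region and rescaled.

The visible shapes are larger and the field of view is narrower; shapes near the original edges may be partly or wholly outside the frame — a crop-and-rescale.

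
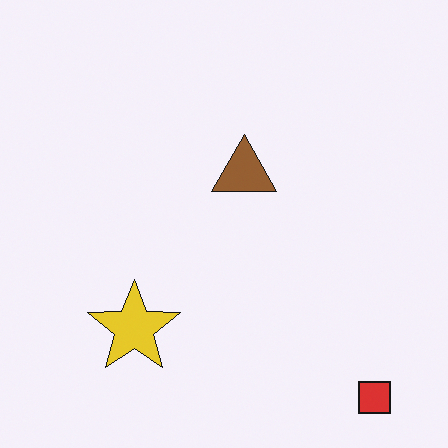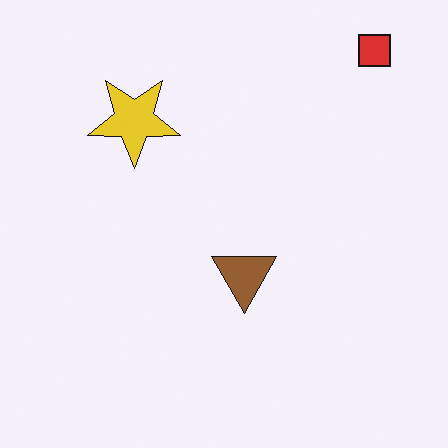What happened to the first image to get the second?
The transformation is: flipped vertically (top ↔ bottom).

The red square is in the bottom-right of the first image and the top-right of the second — shapes on opposite sides of the horizontal midline have swapped in a mirror flip.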